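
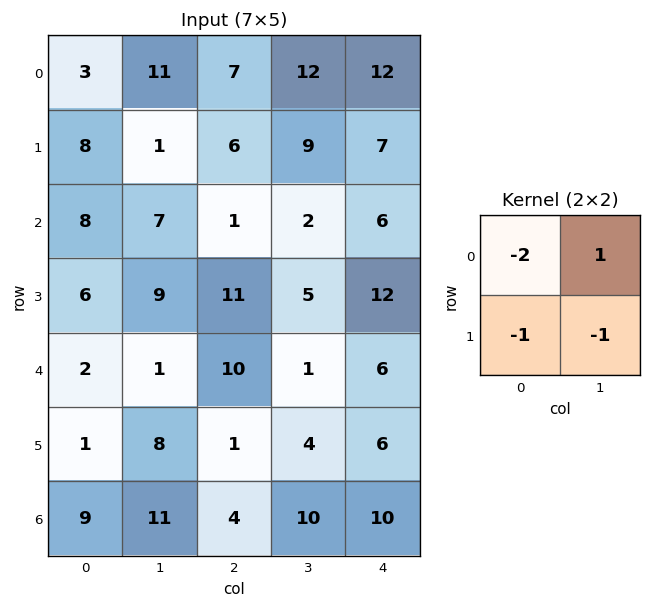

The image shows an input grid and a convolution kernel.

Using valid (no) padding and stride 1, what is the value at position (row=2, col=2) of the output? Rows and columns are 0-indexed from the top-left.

-16

The receptive field on the input at this output position is [1 2 / 11 5]. Elementwise product with the kernel and sum: 1·-2 + 2·1 + 11·-1 + 5·-1.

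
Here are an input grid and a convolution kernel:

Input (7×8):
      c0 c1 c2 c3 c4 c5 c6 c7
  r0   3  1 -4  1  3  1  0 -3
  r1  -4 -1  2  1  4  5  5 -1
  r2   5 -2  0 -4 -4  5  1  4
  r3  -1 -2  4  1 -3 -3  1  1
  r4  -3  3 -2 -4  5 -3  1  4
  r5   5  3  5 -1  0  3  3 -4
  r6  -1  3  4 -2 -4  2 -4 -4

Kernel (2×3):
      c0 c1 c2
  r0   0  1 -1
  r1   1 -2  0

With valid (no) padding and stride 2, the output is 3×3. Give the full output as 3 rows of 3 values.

Output[0,0]: The receptive field on the input at this output position is [3 1 -4 / -4 -1 2]. Elementwise product with the kernel and sum: 1·1 + -4·-1 + -4·1 + -1·-2.

3 -2 -5
1 2 7
4 -2 -10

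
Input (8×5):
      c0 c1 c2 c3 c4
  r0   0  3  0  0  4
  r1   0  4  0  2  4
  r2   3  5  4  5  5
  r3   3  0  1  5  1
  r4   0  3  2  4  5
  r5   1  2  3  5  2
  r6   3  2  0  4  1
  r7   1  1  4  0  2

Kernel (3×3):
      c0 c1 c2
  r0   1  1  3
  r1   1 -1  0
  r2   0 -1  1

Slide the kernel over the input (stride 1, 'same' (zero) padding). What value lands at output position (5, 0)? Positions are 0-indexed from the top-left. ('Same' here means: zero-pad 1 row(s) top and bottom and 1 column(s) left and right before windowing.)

7

The receptive field on the zero-padded input at this output position is [0 0 3 / 0 1 2 / 0 3 2]. Elementwise product with the kernel and sum: 0·1 + 0·1 + 3·3 + 0·1 + 1·-1 + 3·-1 + 2·1.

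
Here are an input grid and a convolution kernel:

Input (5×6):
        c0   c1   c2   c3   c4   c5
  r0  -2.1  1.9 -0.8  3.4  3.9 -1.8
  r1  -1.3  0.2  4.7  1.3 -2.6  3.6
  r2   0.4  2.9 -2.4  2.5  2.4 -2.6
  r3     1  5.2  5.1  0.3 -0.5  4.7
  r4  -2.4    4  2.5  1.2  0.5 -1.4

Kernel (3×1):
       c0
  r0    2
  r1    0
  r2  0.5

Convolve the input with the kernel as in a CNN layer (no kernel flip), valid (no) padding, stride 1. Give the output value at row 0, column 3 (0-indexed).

8.05

The receptive field on the input at this output position is [3.4 / 1.3 / 2.5]. Elementwise product with the kernel and sum: 3.4·2 + 2.5·0.5.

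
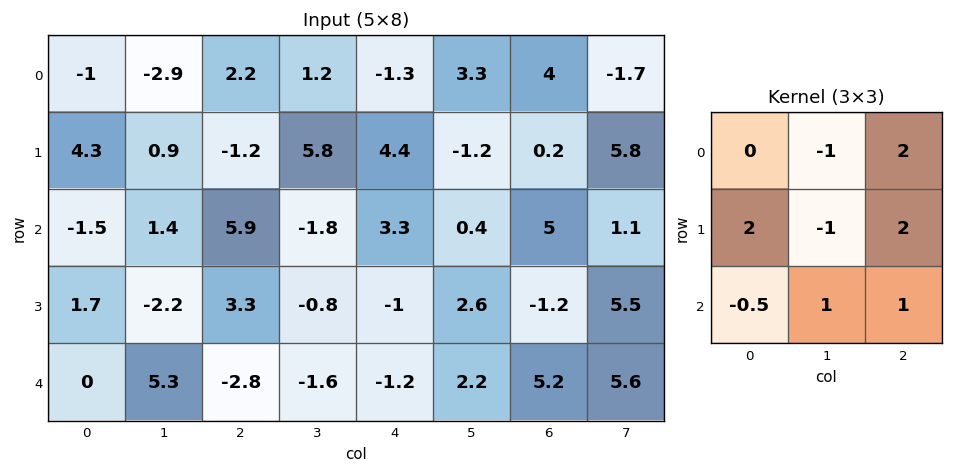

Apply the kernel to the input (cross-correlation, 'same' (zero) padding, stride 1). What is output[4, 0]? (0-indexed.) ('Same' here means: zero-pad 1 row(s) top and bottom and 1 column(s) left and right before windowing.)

The receptive field on the zero-padded input at this output position is [0 1.7 -2.2 / 0 0 5.3 / 0 0 0]. Elementwise product with the kernel and sum: 1.7·-1 + -2.2·2 + 0·2 + 0·-1 + 5.3·2 + 0·-0.5 + 0·1 + 0·1.

4.5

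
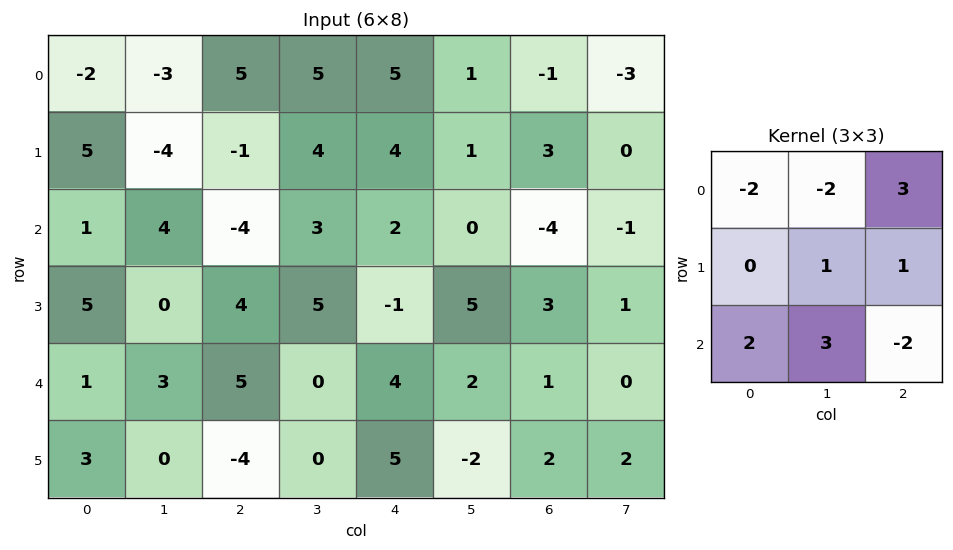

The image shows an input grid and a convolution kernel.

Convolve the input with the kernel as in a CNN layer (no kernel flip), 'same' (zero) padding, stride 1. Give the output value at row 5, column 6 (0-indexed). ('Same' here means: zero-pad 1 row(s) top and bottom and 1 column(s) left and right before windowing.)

-2

The receptive field on the zero-padded input at this output position is [2 1 0 / -2 2 2 / 0 0 0]. Elementwise product with the kernel and sum: 2·-2 + 1·-2 + 0·3 + 2·1 + 2·1 + 0·2 + 0·3 + 0·-2.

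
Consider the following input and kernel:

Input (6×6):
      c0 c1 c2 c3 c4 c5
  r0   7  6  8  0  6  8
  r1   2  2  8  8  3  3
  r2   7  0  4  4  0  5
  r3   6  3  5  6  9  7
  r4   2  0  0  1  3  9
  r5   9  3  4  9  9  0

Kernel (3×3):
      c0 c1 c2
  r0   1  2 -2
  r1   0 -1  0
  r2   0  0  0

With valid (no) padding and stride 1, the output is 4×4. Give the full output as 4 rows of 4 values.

1 14 -12 -7
-10 -2 14 8
-4 -5 6 -15
2 1 -2 7

Output[0,0]: The receptive field on the input at this output position is [7 6 8 / 2 2 8 / 7 0 4]. Elementwise product with the kernel and sum: 7·1 + 6·2 + 8·-2 + 2·-1.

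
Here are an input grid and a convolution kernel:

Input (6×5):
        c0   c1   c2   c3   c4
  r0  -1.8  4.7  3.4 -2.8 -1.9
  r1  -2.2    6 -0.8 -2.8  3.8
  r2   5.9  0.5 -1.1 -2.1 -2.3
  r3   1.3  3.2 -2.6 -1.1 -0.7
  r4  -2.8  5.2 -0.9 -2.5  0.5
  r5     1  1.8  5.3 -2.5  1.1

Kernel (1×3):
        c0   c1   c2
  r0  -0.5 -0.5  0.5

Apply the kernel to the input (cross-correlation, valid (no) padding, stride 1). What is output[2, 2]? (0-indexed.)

0.45

The receptive field on the input at this output position is [-1.1 -2.1 -2.3]. Elementwise product with the kernel and sum: -1.1·-0.5 + -2.1·-0.5 + -2.3·0.5.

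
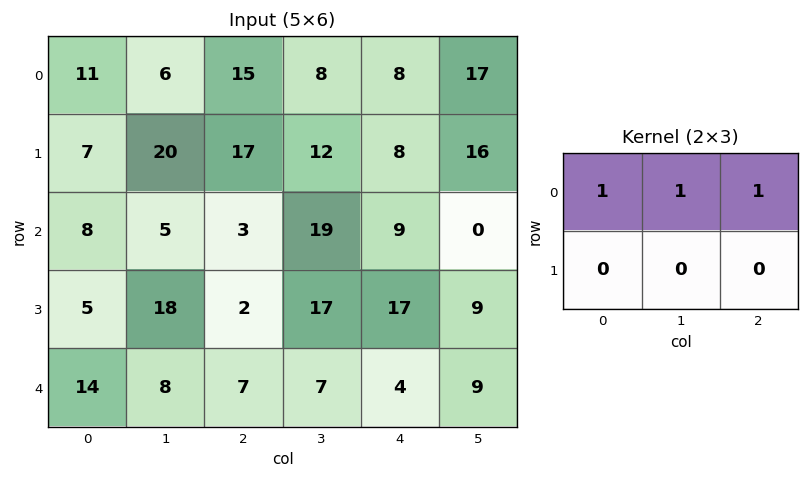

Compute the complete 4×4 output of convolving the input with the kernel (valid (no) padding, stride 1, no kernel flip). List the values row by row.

32 29 31 33
44 49 37 36
16 27 31 28
25 37 36 43

Output[0,0]: The receptive field on the input at this output position is [11 6 15 / 7 20 17]. Elementwise product with the kernel and sum: 11·1 + 6·1 + 15·1.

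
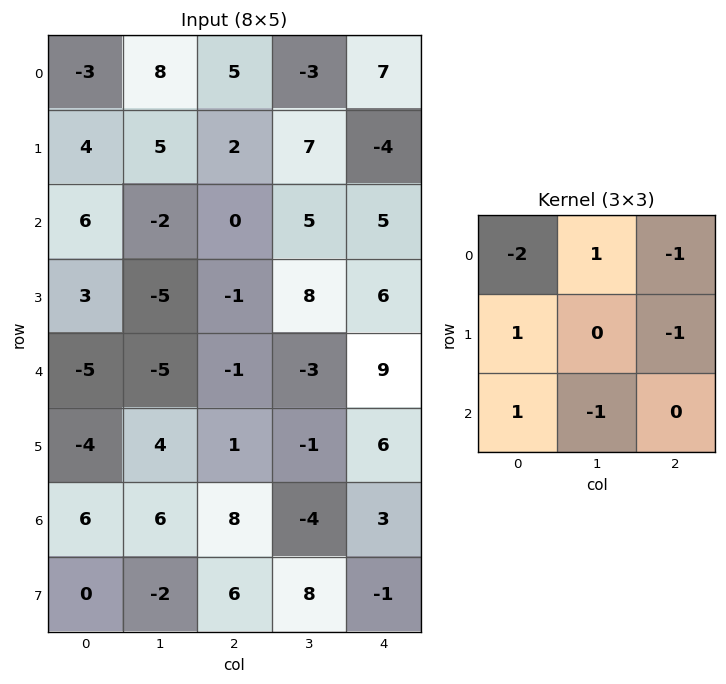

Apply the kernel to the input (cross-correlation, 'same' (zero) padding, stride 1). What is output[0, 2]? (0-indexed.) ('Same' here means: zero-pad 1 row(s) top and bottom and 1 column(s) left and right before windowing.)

The receptive field on the zero-padded input at this output position is [0 0 0 / 8 5 -3 / 5 2 7]. Elementwise product with the kernel and sum: 0·-2 + 0·1 + 0·-1 + 8·1 + -3·-1 + 5·1 + 2·-1.

14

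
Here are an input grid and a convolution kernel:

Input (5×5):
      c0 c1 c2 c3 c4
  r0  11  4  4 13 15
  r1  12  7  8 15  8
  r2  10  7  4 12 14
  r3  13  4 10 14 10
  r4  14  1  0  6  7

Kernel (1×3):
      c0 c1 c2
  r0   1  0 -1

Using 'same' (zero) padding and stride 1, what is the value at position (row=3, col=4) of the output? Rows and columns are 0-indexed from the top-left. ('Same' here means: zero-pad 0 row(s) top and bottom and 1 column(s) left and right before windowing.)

The receptive field on the zero-padded input at this output position is [14 10 0]. Elementwise product with the kernel and sum: 14·1 + 0·-1.

14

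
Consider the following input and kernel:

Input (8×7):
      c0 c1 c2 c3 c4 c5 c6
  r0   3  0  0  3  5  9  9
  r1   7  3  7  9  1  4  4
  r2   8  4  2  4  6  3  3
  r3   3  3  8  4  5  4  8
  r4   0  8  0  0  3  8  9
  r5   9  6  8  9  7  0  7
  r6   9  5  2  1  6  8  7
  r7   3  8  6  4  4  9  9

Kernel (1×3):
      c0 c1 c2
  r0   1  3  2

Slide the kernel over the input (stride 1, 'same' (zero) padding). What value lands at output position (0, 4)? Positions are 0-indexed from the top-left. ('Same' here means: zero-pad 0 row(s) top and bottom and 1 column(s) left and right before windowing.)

The receptive field on the zero-padded input at this output position is [3 5 9]. Elementwise product with the kernel and sum: 3·1 + 5·3 + 9·2.

36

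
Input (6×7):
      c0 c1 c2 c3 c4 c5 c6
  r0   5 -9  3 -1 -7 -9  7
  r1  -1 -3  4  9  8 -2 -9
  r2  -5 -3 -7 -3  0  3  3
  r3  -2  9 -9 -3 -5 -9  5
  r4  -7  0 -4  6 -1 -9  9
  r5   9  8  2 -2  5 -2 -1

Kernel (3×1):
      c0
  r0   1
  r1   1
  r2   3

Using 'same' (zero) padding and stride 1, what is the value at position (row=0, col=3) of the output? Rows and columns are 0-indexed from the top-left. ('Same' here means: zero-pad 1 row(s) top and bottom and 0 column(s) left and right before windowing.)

26

The receptive field on the zero-padded input at this output position is [0 / -1 / 9]. Elementwise product with the kernel and sum: 0·1 + -1·1 + 9·3.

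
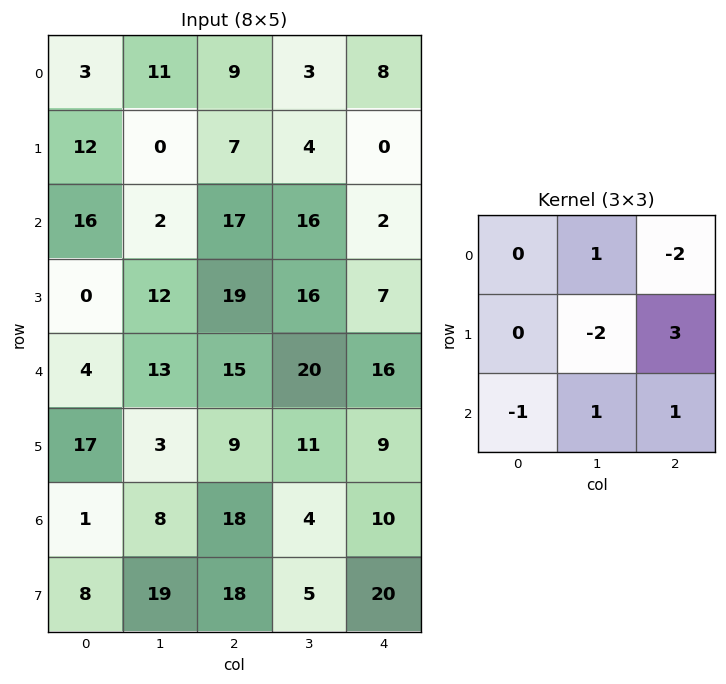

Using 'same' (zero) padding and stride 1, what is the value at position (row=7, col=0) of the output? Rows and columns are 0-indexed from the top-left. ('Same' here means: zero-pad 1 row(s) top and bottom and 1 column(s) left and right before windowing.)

The receptive field on the zero-padded input at this output position is [0 1 8 / 0 8 19 / 0 0 0]. Elementwise product with the kernel and sum: 1·1 + 8·-2 + 8·-2 + 19·3 + 0·-1 + 0·1 + 0·1.

26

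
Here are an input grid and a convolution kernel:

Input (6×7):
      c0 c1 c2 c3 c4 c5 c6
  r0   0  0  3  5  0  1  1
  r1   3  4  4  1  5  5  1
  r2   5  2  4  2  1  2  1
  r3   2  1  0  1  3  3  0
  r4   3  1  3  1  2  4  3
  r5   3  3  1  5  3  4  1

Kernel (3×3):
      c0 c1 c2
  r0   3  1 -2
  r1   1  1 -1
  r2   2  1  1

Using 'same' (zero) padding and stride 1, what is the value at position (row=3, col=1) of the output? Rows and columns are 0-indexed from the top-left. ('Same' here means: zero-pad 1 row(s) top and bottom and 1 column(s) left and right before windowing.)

The receptive field on the zero-padded input at this output position is [5 2 4 / 2 1 0 / 3 1 3]. Elementwise product with the kernel and sum: 5·3 + 2·1 + 4·-2 + 2·1 + 1·1 + 0·-1 + 3·2 + 1·1 + 3·1.

22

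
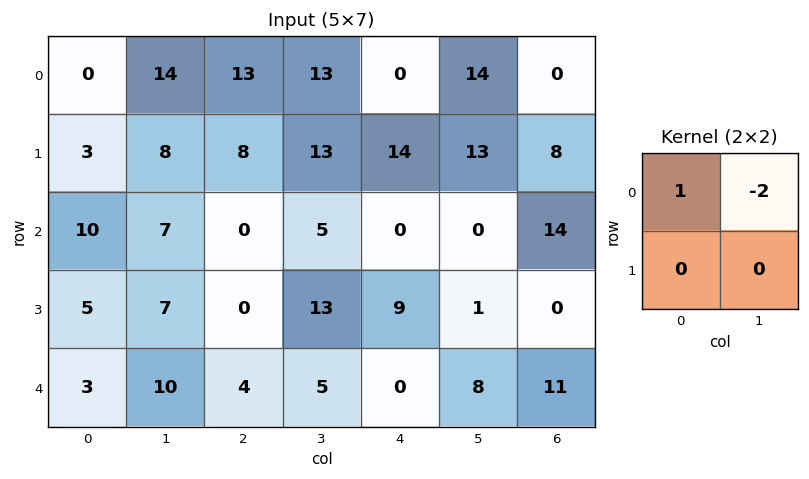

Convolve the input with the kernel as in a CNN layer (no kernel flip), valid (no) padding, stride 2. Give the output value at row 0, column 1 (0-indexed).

The receptive field on the input at this output position is [13 13 / 8 13]. Elementwise product with the kernel and sum: 13·1 + 13·-2.

-13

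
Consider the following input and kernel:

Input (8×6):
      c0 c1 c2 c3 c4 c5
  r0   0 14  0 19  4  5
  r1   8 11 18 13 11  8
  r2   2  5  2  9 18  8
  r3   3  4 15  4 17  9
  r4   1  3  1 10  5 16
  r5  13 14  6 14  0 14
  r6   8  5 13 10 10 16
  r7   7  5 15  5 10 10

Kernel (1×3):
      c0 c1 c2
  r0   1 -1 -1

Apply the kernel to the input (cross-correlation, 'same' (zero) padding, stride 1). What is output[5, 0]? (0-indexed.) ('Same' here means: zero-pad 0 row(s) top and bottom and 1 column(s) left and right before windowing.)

The receptive field on the zero-padded input at this output position is [0 13 14]. Elementwise product with the kernel and sum: 0·1 + 13·-1 + 14·-1.

-27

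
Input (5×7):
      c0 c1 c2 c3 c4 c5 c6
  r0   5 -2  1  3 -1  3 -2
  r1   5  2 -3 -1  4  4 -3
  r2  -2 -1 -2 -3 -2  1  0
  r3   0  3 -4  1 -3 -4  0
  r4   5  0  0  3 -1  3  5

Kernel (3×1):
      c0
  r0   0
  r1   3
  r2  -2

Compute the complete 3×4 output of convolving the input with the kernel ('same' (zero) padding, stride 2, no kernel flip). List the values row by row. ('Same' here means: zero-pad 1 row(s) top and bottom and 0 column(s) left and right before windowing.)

Output[0,0]: The receptive field on the zero-padded input at this output position is [0 / 5 / 5]. Elementwise product with the kernel and sum: 5·3 + 5·-2.

5 9 -11 0
-6 2 0 0
15 0 -3 15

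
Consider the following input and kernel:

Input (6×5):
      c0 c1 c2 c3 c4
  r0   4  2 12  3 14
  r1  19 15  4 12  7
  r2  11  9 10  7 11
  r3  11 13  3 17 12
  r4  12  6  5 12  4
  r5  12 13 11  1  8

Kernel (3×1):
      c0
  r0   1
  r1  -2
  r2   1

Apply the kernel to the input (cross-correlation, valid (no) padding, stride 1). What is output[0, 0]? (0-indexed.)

The receptive field on the input at this output position is [4 / 19 / 11]. Elementwise product with the kernel and sum: 4·1 + 19·-2 + 11·1.

-23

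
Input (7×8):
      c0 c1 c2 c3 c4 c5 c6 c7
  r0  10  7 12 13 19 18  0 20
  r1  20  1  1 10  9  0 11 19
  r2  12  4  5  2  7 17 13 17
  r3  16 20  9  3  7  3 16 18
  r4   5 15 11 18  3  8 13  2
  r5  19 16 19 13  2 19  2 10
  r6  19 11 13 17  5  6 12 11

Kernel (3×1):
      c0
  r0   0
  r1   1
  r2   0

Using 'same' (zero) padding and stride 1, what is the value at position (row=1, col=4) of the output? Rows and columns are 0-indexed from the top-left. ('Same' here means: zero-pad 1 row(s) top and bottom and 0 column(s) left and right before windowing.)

The receptive field on the zero-padded input at this output position is [19 / 9 / 7]. Elementwise product with the kernel and sum: 9·1.

9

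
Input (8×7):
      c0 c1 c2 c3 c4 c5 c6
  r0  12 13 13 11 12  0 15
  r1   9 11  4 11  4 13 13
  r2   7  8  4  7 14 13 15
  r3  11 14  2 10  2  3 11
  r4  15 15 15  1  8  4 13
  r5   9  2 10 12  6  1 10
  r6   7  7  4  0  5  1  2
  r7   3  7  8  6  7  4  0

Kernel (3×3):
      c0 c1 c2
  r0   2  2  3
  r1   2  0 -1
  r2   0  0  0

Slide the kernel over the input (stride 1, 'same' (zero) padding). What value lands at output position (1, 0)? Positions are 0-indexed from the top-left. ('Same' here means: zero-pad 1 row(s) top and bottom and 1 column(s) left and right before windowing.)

The receptive field on the zero-padded input at this output position is [0 12 13 / 0 9 11 / 0 7 8]. Elementwise product with the kernel and sum: 0·2 + 12·2 + 13·3 + 0·2 + 11·-1.

52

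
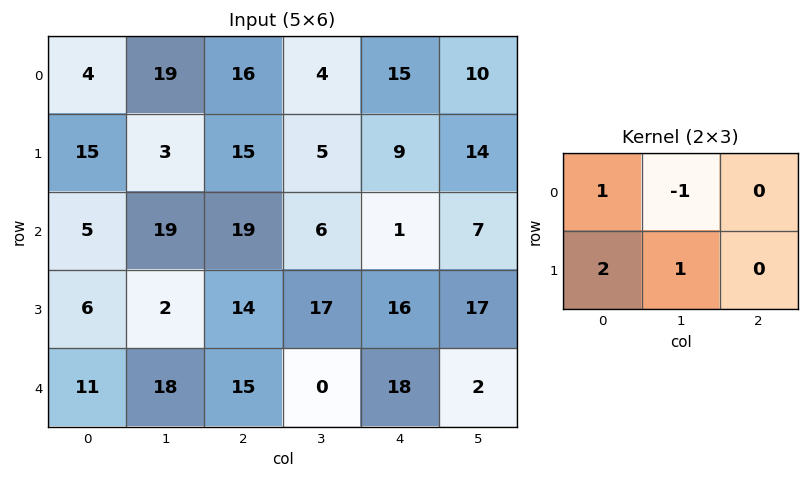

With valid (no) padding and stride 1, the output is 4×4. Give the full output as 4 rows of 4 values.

Output[0,0]: The receptive field on the input at this output position is [4 19 16 / 15 3 15]. Elementwise product with the kernel and sum: 4·1 + 19·-1 + 15·2 + 3·1.
Output[0,1]: The receptive field on the input at this output position is [19 16 4 / 3 15 5]. Elementwise product with the kernel and sum: 19·1 + 16·-1 + 3·2 + 15·1.

18 24 47 8
41 45 54 9
0 18 58 55
44 39 27 19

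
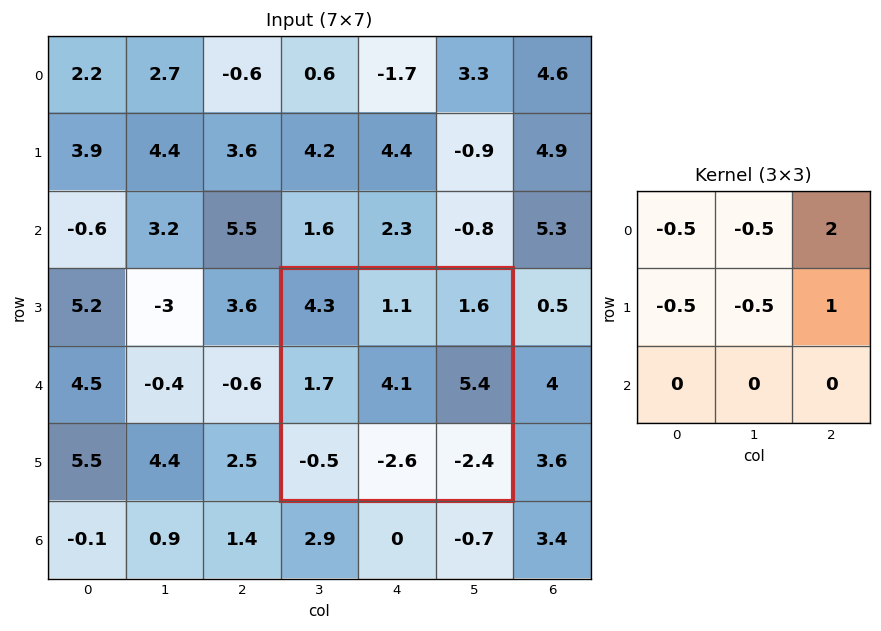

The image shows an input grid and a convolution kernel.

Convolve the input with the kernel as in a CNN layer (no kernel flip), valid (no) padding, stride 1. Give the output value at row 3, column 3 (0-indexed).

3

The receptive field on the input at this output position is [4.3 1.1 1.6 / 1.7 4.1 5.4 / -0.5 -2.6 -2.4]. Elementwise product with the kernel and sum: 4.3·-0.5 + 1.1·-0.5 + 1.6·2 + 1.7·-0.5 + 4.1·-0.5 + 5.4·1.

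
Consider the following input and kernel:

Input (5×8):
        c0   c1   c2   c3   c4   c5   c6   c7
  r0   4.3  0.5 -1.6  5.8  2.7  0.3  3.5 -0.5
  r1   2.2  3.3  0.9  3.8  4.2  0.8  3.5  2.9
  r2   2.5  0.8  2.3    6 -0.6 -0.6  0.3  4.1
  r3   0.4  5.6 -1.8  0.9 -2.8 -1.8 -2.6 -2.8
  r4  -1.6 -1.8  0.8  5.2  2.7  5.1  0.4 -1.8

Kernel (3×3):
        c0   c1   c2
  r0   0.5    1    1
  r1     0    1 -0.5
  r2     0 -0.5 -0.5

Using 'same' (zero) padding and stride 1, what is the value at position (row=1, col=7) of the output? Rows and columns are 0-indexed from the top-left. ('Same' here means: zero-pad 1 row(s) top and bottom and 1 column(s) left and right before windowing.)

The receptive field on the zero-padded input at this output position is [3.5 -0.5 0 / 3.5 2.9 0 / 0.3 4.1 0]. Elementwise product with the kernel and sum: 3.5·0.5 + -0.5·1 + 0·1 + 2.9·1 + 0·-0.5 + 4.1·-0.5 + 0·-0.5.

2.1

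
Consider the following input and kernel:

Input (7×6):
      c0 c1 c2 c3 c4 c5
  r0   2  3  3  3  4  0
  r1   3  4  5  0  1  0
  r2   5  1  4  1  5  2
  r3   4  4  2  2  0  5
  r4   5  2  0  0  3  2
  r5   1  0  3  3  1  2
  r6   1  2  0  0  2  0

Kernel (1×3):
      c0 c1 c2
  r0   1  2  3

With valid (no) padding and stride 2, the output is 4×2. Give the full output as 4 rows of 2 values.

17 21
19 21
9 9
5 6

Output[0,0]: The receptive field on the input at this output position is [2 3 3]. Elementwise product with the kernel and sum: 2·1 + 3·2 + 3·3.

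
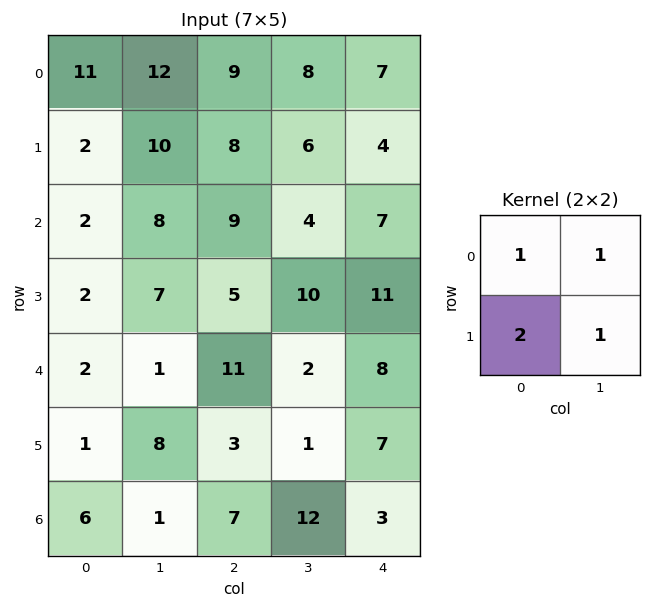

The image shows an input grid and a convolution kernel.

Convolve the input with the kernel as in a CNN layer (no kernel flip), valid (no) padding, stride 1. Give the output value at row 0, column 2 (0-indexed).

39

The receptive field on the input at this output position is [9 8 / 8 6]. Elementwise product with the kernel and sum: 9·1 + 8·1 + 8·2 + 6·1.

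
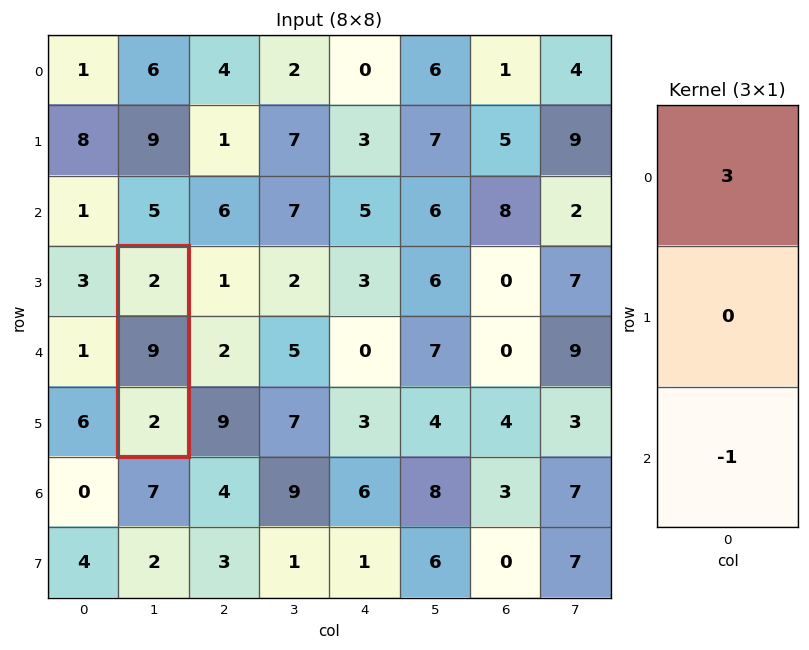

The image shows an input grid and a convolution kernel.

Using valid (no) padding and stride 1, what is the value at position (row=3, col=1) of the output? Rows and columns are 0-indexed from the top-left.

4

The receptive field on the input at this output position is [2 / 9 / 2]. Elementwise product with the kernel and sum: 2·3 + 2·-1.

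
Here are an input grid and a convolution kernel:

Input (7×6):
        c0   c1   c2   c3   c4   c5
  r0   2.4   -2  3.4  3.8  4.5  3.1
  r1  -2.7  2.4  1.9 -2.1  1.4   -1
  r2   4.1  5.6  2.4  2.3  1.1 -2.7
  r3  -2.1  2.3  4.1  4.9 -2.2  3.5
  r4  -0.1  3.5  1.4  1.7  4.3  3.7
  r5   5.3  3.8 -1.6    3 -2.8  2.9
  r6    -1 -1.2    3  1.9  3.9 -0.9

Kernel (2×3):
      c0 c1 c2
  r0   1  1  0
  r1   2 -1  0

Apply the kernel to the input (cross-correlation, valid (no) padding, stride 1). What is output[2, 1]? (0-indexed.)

The receptive field on the input at this output position is [5.6 2.4 2.3 / 2.3 4.1 4.9]. Elementwise product with the kernel and sum: 5.6·1 + 2.4·1 + 2.3·2 + 4.1·-1.

8.5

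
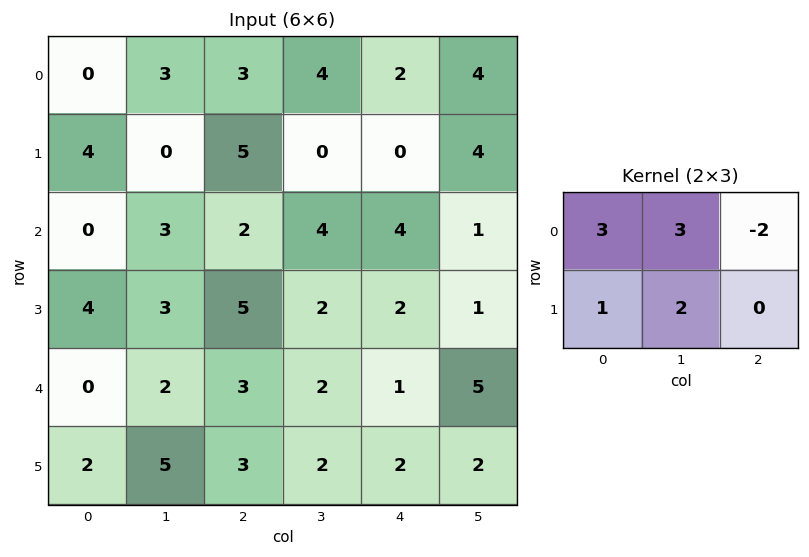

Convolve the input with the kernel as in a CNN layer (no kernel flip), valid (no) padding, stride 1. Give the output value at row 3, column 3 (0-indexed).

The receptive field on the input at this output position is [2 2 1 / 2 1 5]. Elementwise product with the kernel and sum: 2·3 + 2·3 + 1·-2 + 2·1 + 1·2.

14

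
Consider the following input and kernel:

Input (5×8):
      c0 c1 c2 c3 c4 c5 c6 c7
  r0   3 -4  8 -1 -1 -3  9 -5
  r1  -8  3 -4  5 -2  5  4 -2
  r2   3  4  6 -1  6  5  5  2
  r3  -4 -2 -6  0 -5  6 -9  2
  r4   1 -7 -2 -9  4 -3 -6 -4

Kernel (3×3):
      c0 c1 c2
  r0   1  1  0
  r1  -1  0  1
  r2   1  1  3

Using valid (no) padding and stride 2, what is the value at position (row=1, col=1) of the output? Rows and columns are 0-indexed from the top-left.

7

The receptive field on the input at this output position is [6 -1 6 / -6 0 -5 / -2 -9 4]. Elementwise product with the kernel and sum: 6·1 + -1·1 + -6·-1 + -5·1 + -2·1 + -9·1 + 4·3.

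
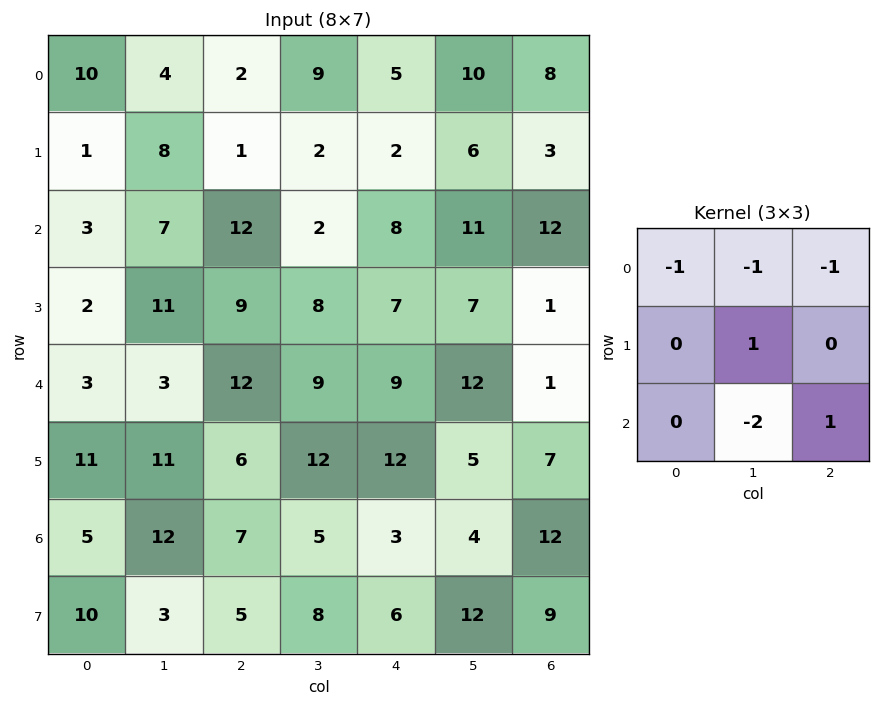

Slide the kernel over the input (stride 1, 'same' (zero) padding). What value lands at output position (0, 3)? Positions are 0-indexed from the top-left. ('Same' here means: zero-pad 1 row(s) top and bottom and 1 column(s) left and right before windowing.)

7

The receptive field on the zero-padded input at this output position is [0 0 0 / 2 9 5 / 1 2 2]. Elementwise product with the kernel and sum: 0·-1 + 0·-1 + 0·-1 + 9·1 + 2·-2 + 2·1.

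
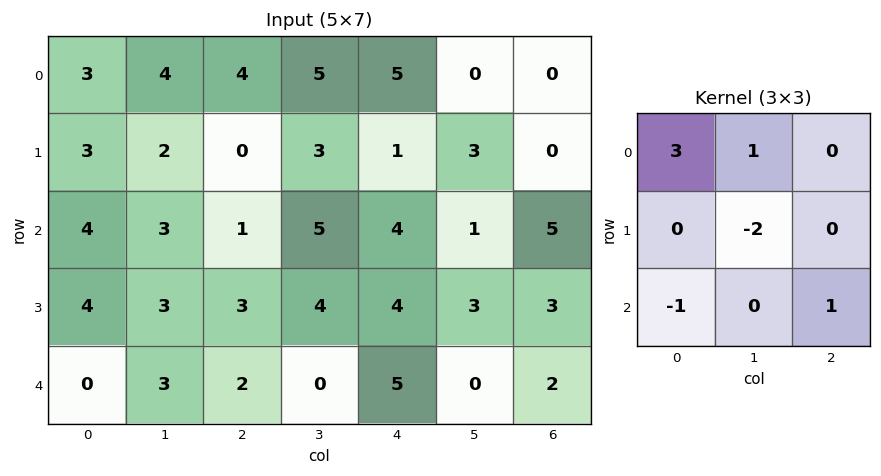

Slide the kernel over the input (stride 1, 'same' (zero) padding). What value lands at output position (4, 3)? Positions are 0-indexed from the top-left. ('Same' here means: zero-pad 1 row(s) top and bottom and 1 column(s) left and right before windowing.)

13

The receptive field on the zero-padded input at this output position is [3 4 4 / 2 0 5 / 0 0 0]. Elementwise product with the kernel and sum: 3·3 + 4·1 + 0·-2 + 0·-1 + 0·1.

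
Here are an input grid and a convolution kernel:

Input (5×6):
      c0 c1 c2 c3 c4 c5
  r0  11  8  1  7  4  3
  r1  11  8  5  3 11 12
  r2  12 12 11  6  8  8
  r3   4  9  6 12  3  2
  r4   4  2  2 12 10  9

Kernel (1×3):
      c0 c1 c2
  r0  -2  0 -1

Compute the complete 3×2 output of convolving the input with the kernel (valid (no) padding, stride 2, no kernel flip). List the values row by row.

-23 -6
-35 -30
-10 -14

Output[0,0]: The receptive field on the input at this output position is [11 8 1]. Elementwise product with the kernel and sum: 11·-2 + 1·-1.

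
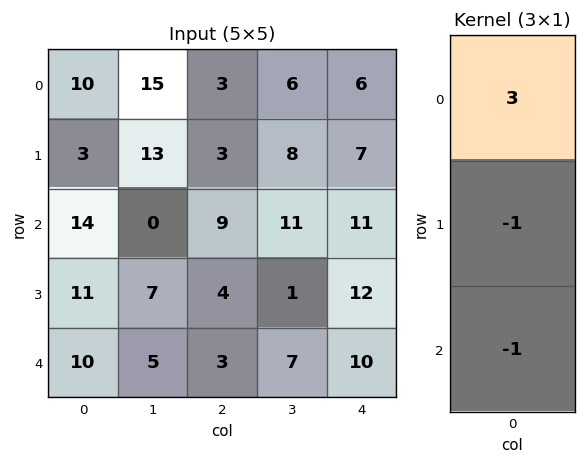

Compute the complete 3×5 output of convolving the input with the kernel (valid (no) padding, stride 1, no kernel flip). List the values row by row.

Output[0,0]: The receptive field on the input at this output position is [10 / 3 / 14]. Elementwise product with the kernel and sum: 10·3 + 3·-1 + 14·-1.

13 32 -3 -1 0
-16 32 -4 12 -2
21 -12 20 25 11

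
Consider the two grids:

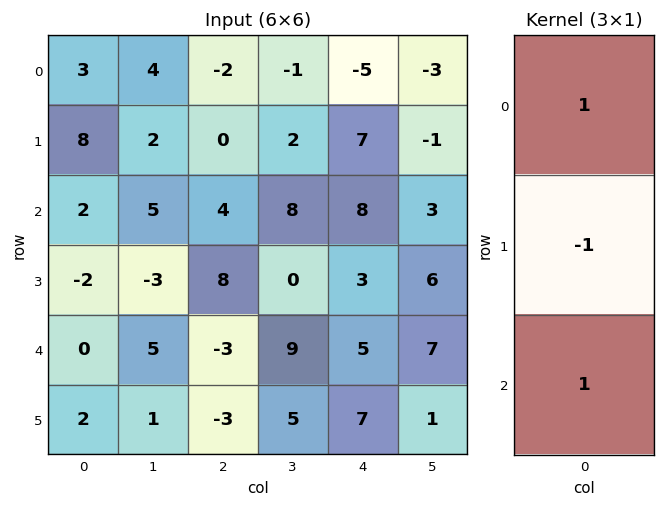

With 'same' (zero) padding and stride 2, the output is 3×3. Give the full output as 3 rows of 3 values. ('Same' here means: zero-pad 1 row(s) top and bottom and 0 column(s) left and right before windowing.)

5 2 12
4 4 2
0 8 5

Output[0,0]: The receptive field on the zero-padded input at this output position is [0 / 3 / 8]. Elementwise product with the kernel and sum: 0·1 + 3·-1 + 8·1.
Output[0,1]: The receptive field on the zero-padded input at this output position is [0 / -2 / 0]. Elementwise product with the kernel and sum: 0·1 + -2·-1 + 0·1.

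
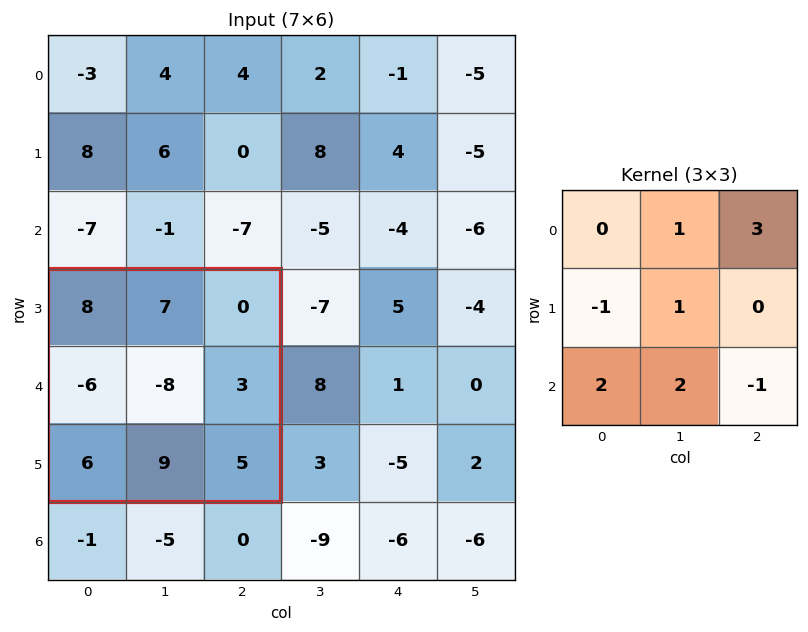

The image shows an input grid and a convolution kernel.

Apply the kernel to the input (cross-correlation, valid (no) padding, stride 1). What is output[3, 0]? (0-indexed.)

The receptive field on the input at this output position is [8 7 0 / -6 -8 3 / 6 9 5]. Elementwise product with the kernel and sum: 7·1 + 0·3 + -6·-1 + -8·1 + 6·2 + 9·2 + 5·-1.

30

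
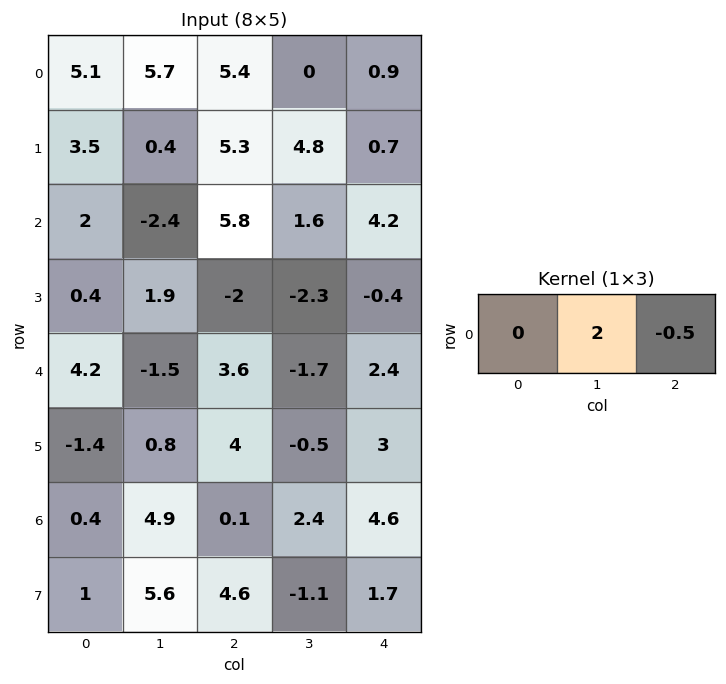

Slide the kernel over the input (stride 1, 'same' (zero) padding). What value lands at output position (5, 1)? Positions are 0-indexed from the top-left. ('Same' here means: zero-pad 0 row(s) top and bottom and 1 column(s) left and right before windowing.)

The receptive field on the zero-padded input at this output position is [-1.4 0.8 4]. Elementwise product with the kernel and sum: 0.8·2 + 4·-0.5.

-0.4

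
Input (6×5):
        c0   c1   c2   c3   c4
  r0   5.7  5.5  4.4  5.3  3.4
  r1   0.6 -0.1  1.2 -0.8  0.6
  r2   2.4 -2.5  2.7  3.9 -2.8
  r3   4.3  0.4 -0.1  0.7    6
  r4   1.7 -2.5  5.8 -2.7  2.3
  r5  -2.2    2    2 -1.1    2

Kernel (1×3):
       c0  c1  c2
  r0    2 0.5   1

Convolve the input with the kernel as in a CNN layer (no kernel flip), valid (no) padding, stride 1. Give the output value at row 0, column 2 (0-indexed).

The receptive field on the input at this output position is [4.4 5.3 3.4]. Elementwise product with the kernel and sum: 4.4·2 + 5.3·0.5 + 3.4·1.

14.85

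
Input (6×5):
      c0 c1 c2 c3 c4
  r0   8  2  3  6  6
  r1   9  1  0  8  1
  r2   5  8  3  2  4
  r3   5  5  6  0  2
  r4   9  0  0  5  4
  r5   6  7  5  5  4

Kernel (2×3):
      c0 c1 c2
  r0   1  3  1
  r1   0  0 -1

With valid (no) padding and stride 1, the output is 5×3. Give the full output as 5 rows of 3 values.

17 9 26
9 7 21
26 19 11
26 18 4
4 0 15

Output[0,0]: The receptive field on the input at this output position is [8 2 3 / 9 1 0]. Elementwise product with the kernel and sum: 8·1 + 2·3 + 3·1 + 0·-1.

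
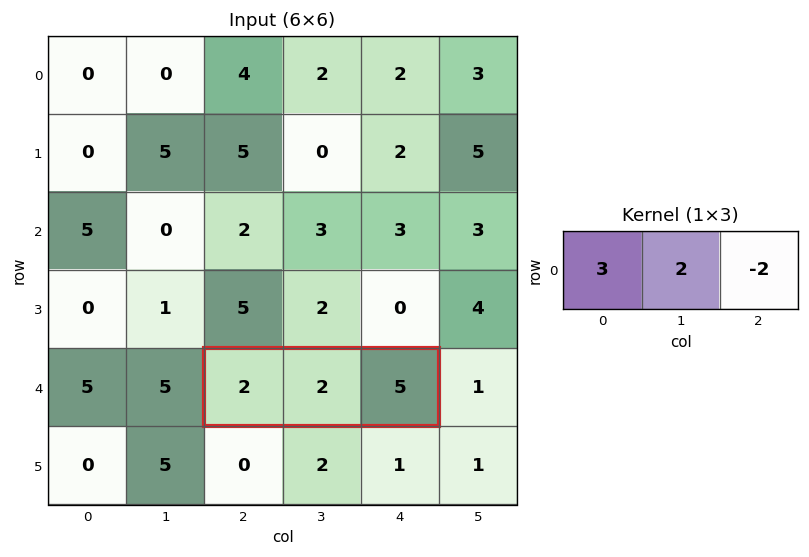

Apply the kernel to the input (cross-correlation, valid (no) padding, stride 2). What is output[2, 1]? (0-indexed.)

The receptive field on the input at this output position is [2 2 5]. Elementwise product with the kernel and sum: 2·3 + 2·2 + 5·-2.

0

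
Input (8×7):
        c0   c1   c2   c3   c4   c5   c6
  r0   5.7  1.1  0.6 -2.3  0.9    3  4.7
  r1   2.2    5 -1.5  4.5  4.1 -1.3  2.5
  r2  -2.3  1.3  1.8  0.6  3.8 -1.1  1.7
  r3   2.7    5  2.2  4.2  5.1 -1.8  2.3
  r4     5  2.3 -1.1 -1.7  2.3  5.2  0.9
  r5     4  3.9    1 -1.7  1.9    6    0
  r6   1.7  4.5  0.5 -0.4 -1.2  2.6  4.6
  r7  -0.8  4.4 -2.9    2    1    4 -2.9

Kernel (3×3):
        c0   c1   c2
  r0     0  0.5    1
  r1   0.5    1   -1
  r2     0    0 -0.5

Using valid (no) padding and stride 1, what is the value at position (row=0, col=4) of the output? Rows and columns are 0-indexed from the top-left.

3.6

The receptive field on the input at this output position is [0.9 3 4.7 / 4.1 -1.3 2.5 / 3.8 -1.1 1.7]. Elementwise product with the kernel and sum: 3·0.5 + 4.7·1 + 4.1·0.5 + -1.3·1 + 2.5·-1 + 1.7·-0.5.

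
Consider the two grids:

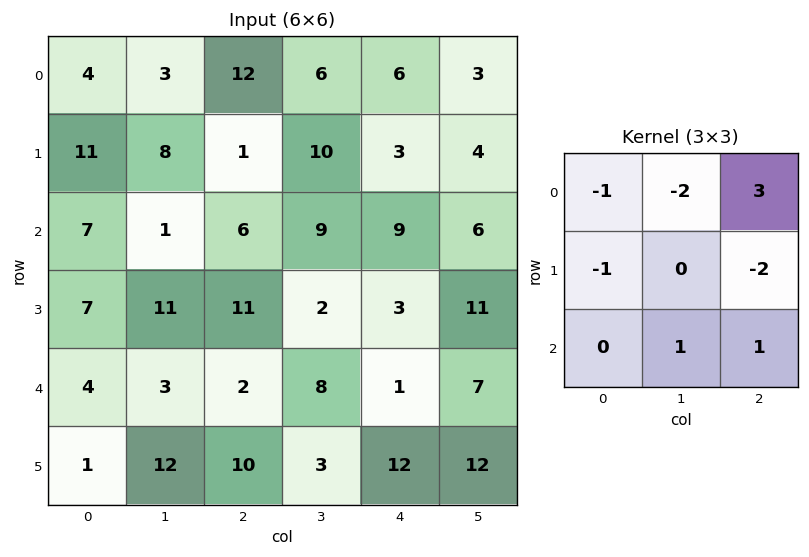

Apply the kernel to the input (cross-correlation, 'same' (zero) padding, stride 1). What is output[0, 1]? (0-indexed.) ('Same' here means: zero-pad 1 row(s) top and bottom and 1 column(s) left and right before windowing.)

-19

The receptive field on the zero-padded input at this output position is [0 0 0 / 4 3 12 / 11 8 1]. Elementwise product with the kernel and sum: 0·-1 + 0·-2 + 0·3 + 4·-1 + 12·-2 + 8·1 + 1·1.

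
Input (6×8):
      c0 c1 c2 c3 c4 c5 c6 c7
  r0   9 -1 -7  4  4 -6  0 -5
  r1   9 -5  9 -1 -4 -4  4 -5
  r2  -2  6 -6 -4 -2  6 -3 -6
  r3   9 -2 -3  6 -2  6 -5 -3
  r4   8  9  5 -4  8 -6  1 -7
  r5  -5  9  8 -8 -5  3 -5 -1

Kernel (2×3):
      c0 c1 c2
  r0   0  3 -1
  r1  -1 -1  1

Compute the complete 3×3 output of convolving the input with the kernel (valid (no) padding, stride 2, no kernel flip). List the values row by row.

Output[0,0]: The receptive field on the input at this output position is [9 -1 -7 / 9 -5 9]. Elementwise product with the kernel and sum: -1·3 + -7·-1 + 9·-1 + -5·-1 + 9·1.
Output[0,1]: The receptive field on the input at this output position is [-7 4 4 / 9 -1 -4]. Elementwise product with the kernel and sum: 4·3 + 4·-1 + 9·-1 + -1·-1 + -4·1.

9 -4 -6
14 -15 12
26 -25 -22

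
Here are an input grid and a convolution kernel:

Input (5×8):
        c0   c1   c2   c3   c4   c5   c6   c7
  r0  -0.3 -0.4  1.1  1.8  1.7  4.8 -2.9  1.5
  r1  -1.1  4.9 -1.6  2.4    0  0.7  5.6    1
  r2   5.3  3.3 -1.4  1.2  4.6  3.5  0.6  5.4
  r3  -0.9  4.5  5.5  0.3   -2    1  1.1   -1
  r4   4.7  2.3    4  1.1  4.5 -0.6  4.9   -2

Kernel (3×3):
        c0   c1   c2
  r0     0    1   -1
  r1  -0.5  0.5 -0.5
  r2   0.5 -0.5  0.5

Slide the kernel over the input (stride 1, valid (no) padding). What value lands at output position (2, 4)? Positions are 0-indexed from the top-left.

The receptive field on the input at this output position is [4.6 3.5 0.6 / -2 1 1.1 / 4.5 -0.6 4.9]. Elementwise product with the kernel and sum: 3.5·1 + 0.6·-1 + -2·-0.5 + 1·0.5 + 1.1·-0.5 + 4.5·0.5 + -0.6·-0.5 + 4.9·0.5.

8.85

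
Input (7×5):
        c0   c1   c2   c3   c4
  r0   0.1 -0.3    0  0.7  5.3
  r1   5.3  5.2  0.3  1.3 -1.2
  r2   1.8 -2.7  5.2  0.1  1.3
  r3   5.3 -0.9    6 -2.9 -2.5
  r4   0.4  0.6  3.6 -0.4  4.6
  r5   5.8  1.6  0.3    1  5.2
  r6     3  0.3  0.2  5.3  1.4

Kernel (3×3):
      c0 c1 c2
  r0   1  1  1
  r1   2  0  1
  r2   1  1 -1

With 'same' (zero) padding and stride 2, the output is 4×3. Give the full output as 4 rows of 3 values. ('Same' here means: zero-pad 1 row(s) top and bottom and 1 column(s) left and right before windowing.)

-0.2 4.3 1.5
14 9.5 -5.1
9.2 3.9 0
7.7 8.8 16.8

Output[0,0]: The receptive field on the zero-padded input at this output position is [0 0 0 / 0 0.1 -0.3 / 0 5.3 5.2]. Elementwise product with the kernel and sum: 0·1 + 0·1 + 0·1 + 0·2 + -0.3·1 + 0·1 + 5.3·1 + 5.2·-1.
Output[0,1]: The receptive field on the zero-padded input at this output position is [0 0 0 / -0.3 0 0.7 / 5.2 0.3 1.3]. Elementwise product with the kernel and sum: 0·1 + 0·1 + 0·1 + -0.3·2 + 0.7·1 + 5.2·1 + 0.3·1 + 1.3·-1.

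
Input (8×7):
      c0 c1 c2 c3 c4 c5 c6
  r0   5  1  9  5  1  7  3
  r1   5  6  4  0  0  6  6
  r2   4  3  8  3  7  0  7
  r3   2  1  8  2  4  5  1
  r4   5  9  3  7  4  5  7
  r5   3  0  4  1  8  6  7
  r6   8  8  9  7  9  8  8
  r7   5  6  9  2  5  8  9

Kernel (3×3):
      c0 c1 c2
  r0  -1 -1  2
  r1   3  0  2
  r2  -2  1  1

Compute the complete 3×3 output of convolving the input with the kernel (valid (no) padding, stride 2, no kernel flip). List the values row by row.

Output[0,0]: The receptive field on the input at this output position is [5 1 9 / 5 6 4 / 4 3 8]. Elementwise product with the kernel and sum: 5·-1 + 1·-1 + 9·2 + 5·3 + 4·2 + 4·-2 + 3·1 + 8·1.
Output[0,1]: The receptive field on the input at this output position is [9 5 1 / 4 0 0 / 8 3 7]. Elementwise product with the kernel and sum: 9·-1 + 5·-1 + 1·2 + 4·3 + 0·2 + 8·-2 + 3·1 + 7·1.

38 -6 3
33 40 25
10 24 41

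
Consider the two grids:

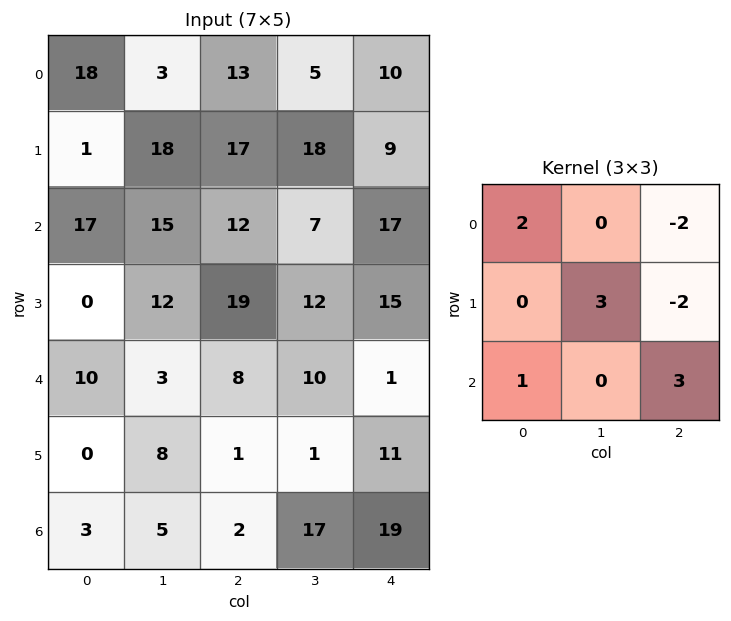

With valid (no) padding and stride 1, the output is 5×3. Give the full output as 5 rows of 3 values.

Output[0,0]: The receptive field on the input at this output position is [18 3 13 / 1 18 17 / 17 15 12]. Elementwise product with the kernel and sum: 18·2 + 13·-2 + 18·3 + 17·-2 + 17·1 + 12·3.
Output[0,1]: The receptive field on the input at this output position is [3 13 5 / 18 17 18 / 15 12 7]. Elementwise product with the kernel and sum: 3·2 + 5·-2 + 17·3 + 18·-2 + 15·1 + 7·3.

83 47 105
46 70 67
42 82 7
-42 15 70
35 43 54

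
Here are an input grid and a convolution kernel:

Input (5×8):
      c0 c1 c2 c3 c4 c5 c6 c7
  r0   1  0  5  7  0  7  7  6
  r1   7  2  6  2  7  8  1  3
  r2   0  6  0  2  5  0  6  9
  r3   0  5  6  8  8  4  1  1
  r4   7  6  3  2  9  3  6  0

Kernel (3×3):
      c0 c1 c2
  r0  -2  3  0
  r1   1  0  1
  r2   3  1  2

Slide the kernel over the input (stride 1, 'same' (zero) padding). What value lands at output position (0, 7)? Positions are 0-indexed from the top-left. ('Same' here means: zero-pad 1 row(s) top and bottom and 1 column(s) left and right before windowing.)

The receptive field on the zero-padded input at this output position is [0 0 0 / 7 6 0 / 1 3 0]. Elementwise product with the kernel and sum: 0·-2 + 0·3 + 7·1 + 0·1 + 1·3 + 3·1 + 0·2.

13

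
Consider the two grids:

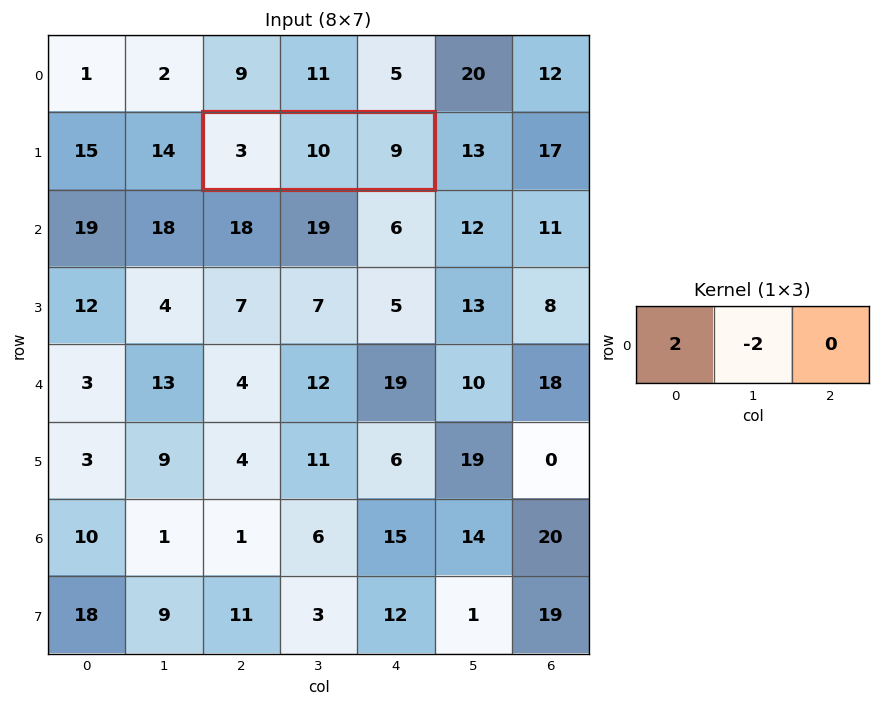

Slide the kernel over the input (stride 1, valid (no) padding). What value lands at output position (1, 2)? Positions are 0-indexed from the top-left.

-14

The receptive field on the input at this output position is [3 10 9]. Elementwise product with the kernel and sum: 3·2 + 10·-2.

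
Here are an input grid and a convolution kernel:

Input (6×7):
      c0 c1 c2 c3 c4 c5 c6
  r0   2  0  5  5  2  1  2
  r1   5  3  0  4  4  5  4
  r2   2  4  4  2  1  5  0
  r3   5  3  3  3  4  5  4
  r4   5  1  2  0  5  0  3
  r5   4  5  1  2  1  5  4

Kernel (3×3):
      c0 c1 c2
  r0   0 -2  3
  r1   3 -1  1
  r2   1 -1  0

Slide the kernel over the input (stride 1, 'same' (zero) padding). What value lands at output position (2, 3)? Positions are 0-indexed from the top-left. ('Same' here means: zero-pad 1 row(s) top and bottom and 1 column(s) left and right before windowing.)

15

The receptive field on the zero-padded input at this output position is [0 4 4 / 4 2 1 / 3 3 4]. Elementwise product with the kernel and sum: 4·-2 + 4·3 + 4·3 + 2·-1 + 1·1 + 3·1 + 3·-1.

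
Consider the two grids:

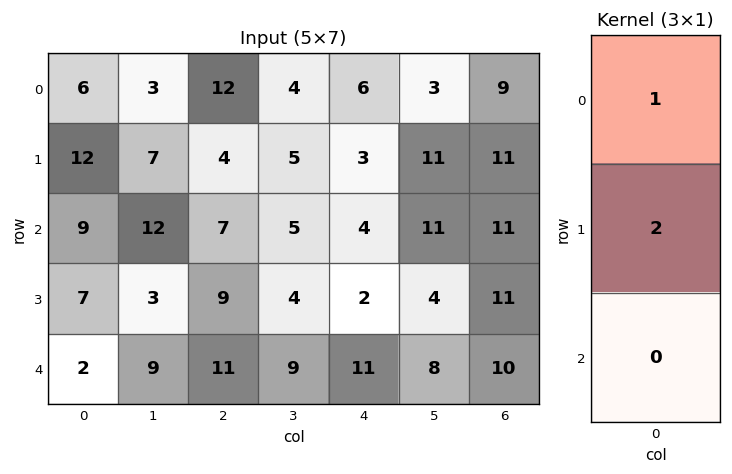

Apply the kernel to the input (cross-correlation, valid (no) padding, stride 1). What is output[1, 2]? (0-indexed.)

18

The receptive field on the input at this output position is [4 / 7 / 9]. Elementwise product with the kernel and sum: 4·1 + 7·2.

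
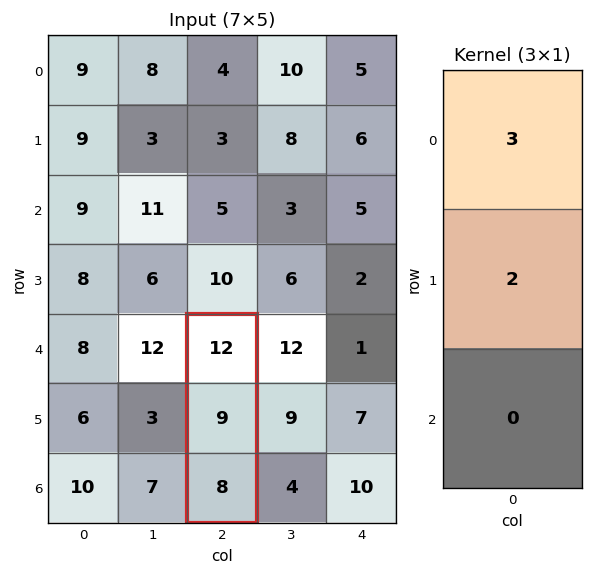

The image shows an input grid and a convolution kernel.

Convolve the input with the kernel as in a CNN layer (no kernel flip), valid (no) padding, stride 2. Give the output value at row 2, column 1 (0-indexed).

The receptive field on the input at this output position is [12 / 9 / 8]. Elementwise product with the kernel and sum: 12·3 + 9·2.

54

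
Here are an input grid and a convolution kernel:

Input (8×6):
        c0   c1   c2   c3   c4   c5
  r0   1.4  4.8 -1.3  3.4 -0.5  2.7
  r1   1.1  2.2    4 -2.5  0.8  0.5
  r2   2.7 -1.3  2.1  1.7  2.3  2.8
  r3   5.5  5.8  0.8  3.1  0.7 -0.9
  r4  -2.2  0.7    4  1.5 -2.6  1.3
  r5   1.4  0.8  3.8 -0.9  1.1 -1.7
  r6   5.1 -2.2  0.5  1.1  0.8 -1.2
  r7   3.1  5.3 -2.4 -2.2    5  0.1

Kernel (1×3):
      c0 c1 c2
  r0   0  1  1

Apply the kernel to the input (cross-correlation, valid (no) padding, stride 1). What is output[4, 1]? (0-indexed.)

The receptive field on the input at this output position is [0.7 4 1.5]. Elementwise product with the kernel and sum: 4·1 + 1.5·1.

5.5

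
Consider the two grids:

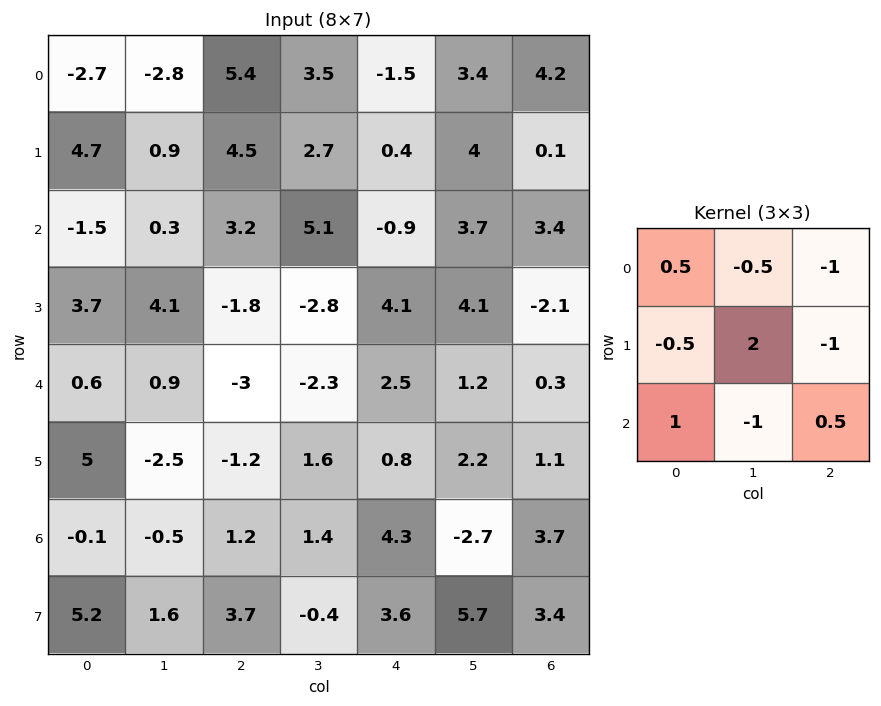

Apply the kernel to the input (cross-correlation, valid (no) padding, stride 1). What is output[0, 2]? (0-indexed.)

2.85

The receptive field on the input at this output position is [5.4 3.5 -1.5 / 4.5 2.7 0.4 / 3.2 5.1 -0.9]. Elementwise product with the kernel and sum: 5.4·0.5 + 3.5·-0.5 + -1.5·-1 + 4.5·-0.5 + 2.7·2 + 0.4·-1 + 3.2·1 + 5.1·-1 + -0.9·0.5.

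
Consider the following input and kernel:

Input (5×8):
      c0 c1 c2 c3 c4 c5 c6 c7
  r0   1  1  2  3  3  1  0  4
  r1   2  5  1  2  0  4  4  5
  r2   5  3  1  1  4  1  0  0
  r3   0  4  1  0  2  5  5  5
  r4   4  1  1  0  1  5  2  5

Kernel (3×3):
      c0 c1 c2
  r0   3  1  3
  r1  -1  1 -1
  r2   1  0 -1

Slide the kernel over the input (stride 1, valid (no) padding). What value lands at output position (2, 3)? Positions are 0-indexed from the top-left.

The receptive field on the input at this output position is [1 4 1 / 0 2 5 / 0 1 5]. Elementwise product with the kernel and sum: 1·3 + 4·1 + 1·3 + 0·-1 + 2·1 + 5·-1 + 0·1 + 5·-1.

2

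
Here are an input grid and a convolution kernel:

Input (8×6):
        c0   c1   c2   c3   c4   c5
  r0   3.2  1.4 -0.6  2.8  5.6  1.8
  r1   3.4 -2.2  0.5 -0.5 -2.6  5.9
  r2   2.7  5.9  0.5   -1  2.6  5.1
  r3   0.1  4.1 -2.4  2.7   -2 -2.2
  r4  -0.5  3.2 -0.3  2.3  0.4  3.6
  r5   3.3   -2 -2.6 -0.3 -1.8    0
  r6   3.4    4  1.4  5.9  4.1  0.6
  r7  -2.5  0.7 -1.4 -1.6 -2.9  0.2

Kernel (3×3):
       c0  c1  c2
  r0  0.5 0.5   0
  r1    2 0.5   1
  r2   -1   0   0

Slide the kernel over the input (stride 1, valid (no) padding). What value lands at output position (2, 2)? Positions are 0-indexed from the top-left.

-5.4

The receptive field on the input at this output position is [0.5 -1 2.6 / -2.4 2.7 -2 / -0.3 2.3 0.4]. Elementwise product with the kernel and sum: 0.5·0.5 + -1·0.5 + -2.4·2 + 2.7·0.5 + -2·1 + -0.3·-1.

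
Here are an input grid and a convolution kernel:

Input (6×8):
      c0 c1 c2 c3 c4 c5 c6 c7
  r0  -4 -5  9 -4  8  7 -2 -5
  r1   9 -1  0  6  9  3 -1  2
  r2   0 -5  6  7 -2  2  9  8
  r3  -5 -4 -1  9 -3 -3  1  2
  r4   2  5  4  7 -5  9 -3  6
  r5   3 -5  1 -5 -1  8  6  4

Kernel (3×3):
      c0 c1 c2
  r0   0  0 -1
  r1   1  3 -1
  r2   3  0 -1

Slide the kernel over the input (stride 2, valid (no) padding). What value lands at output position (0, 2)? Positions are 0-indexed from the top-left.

The receptive field on the input at this output position is [8 7 -2 / 9 3 -1 / -2 2 9]. Elementwise product with the kernel and sum: -2·-1 + 9·1 + 3·3 + -1·-1 + -2·3 + 9·-1.

6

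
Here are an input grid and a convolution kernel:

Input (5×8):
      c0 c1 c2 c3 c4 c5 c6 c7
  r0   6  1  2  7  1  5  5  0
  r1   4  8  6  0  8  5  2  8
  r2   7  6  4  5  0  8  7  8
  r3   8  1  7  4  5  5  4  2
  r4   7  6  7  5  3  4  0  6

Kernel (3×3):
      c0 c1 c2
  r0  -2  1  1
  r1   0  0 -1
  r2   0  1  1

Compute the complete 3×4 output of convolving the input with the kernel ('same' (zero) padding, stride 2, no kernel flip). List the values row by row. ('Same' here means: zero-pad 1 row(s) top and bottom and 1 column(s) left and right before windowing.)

Output[0,0]: The receptive field on the zero-padded input at this output position is [0 0 0 / 0 6 1 / 0 4 8]. Elementwise product with the kernel and sum: 0·-2 + 0·1 + 0·1 + 1·-1 + 4·1 + 8·1.
Output[0,1]: The receptive field on the zero-padded input at this output position is [0 0 0 / 1 2 7 / 8 6 0]. Elementwise product with the kernel and sum: 0·-2 + 0·1 + 0·1 + 7·-1 + 6·1 + 0·1.

11 -1 8 10
15 -4 15 -2
3 4 -2 -10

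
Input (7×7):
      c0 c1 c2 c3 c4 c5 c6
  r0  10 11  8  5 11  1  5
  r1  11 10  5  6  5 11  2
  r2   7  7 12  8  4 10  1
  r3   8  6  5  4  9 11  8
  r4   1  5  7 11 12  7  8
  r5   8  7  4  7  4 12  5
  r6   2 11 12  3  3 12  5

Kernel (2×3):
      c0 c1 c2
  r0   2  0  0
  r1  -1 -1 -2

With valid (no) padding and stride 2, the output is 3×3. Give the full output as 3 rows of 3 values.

-11 -5 2
-10 -3 -28
-21 -5 -2

Output[0,0]: The receptive field on the input at this output position is [10 11 8 / 11 10 5]. Elementwise product with the kernel and sum: 10·2 + 11·-1 + 10·-1 + 5·-2.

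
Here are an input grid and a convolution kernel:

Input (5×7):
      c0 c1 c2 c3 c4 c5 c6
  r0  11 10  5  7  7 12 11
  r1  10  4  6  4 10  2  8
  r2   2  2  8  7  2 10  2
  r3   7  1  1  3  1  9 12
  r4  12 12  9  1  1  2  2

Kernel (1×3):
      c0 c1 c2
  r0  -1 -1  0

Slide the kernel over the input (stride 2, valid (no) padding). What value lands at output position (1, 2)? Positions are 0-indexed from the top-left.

-12

The receptive field on the input at this output position is [2 10 2]. Elementwise product with the kernel and sum: 2·-1 + 10·-1.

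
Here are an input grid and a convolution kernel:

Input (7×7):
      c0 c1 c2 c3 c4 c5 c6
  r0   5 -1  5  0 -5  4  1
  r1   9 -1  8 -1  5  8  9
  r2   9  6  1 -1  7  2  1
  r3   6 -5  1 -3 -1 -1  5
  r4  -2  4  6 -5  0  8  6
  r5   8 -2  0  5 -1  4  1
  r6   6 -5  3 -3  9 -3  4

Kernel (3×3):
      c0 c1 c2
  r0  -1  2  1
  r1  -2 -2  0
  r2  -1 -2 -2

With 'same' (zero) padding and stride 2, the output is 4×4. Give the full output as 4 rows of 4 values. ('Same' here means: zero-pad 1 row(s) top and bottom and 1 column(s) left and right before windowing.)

-26 -21 -15 -36
-3 11 14 -5
-1 -24 -1 -23
2 11 -15 -4

Output[0,0]: The receptive field on the zero-padded input at this output position is [0 0 0 / 0 5 -1 / 0 9 -1]. Elementwise product with the kernel and sum: 0·-1 + 0·2 + 0·1 + 0·-2 + 5·-2 + 0·-1 + 9·-2 + -1·-2.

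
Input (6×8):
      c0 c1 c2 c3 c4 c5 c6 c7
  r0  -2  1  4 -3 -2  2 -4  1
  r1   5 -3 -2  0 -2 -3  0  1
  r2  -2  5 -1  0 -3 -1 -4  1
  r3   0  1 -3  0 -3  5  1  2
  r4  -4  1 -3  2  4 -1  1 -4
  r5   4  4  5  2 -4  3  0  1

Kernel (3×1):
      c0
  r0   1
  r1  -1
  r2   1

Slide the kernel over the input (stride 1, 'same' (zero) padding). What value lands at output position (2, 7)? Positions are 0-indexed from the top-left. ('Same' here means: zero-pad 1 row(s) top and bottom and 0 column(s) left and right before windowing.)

2

The receptive field on the zero-padded input at this output position is [1 / 1 / 2]. Elementwise product with the kernel and sum: 1·1 + 1·-1 + 2·1.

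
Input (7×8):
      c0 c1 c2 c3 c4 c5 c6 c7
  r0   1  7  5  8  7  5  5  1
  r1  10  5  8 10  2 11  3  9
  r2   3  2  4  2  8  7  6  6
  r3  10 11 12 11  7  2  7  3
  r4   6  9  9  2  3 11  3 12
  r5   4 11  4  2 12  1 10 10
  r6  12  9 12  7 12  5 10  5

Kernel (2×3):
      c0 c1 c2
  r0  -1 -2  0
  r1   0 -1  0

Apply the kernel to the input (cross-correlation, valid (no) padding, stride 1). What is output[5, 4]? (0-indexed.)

-19

The receptive field on the input at this output position is [12 1 10 / 12 5 10]. Elementwise product with the kernel and sum: 12·-1 + 1·-2 + 5·-1.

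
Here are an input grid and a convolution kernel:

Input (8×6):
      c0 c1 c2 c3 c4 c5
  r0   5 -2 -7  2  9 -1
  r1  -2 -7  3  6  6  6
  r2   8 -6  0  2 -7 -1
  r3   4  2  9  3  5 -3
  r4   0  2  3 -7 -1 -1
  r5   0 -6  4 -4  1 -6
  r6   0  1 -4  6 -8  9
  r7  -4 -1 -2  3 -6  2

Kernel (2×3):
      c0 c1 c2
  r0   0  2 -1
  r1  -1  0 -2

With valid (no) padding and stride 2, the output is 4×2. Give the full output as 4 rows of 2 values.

-1 -20
-34 -8
-7 -19
14 34

Output[0,0]: The receptive field on the input at this output position is [5 -2 -7 / -2 -7 3]. Elementwise product with the kernel and sum: -2·2 + -7·-1 + -2·-1 + 3·-2.
Output[0,1]: The receptive field on the input at this output position is [-7 2 9 / 3 6 6]. Elementwise product with the kernel and sum: 2·2 + 9·-1 + 3·-1 + 6·-2.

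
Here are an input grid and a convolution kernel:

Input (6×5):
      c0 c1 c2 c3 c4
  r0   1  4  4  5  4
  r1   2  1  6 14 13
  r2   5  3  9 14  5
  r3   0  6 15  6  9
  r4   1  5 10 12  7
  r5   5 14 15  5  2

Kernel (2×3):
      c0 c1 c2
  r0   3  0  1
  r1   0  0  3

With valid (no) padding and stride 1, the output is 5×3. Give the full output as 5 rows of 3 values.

Output[0,0]: The receptive field on the input at this output position is [1 4 4 / 2 1 6]. Elementwise product with the kernel and sum: 1·3 + 4·1 + 6·3.
Output[0,1]: The receptive field on the input at this output position is [4 4 5 / 1 6 14]. Elementwise product with the kernel and sum: 4·3 + 5·1 + 14·3.

25 59 55
39 59 46
69 41 59
45 60 75
58 42 43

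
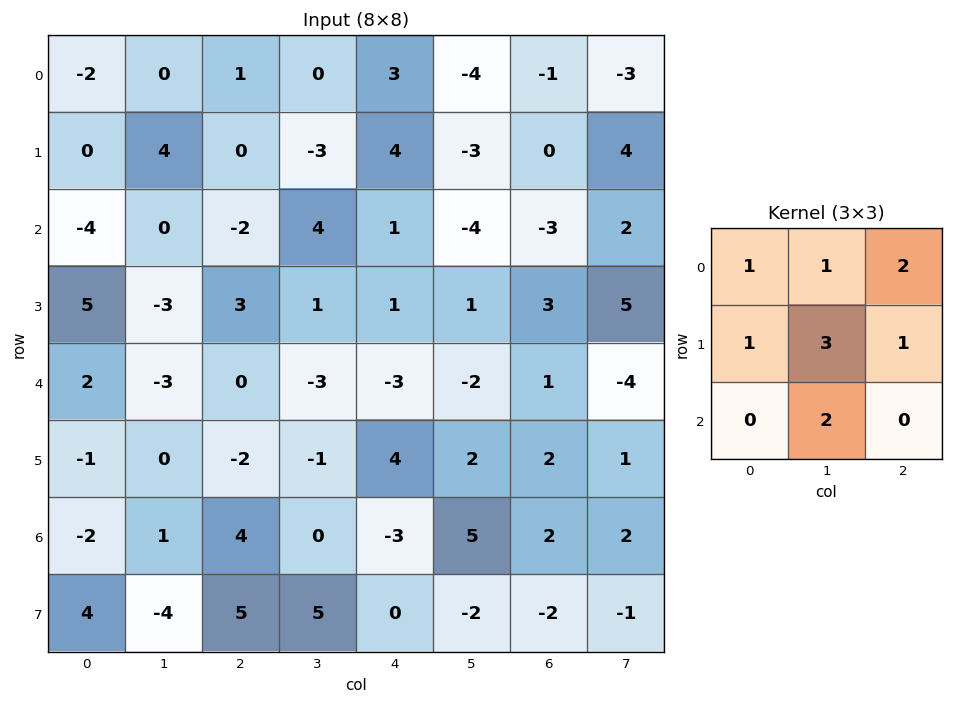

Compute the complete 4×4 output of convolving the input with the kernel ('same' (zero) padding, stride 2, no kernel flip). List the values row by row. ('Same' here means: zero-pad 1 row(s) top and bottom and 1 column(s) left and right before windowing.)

Output[0,0]: The receptive field on the zero-padded input at this output position is [0 0 0 / 0 -2 0 / 0 0 4]. Elementwise product with the kernel and sum: 0·1 + 0·1 + 0·2 + 0·1 + -2·3 + 0·1 + 0·2.

-6 3 13 -10
6 2 0 0
0 -8 -2 15
2 19 3 15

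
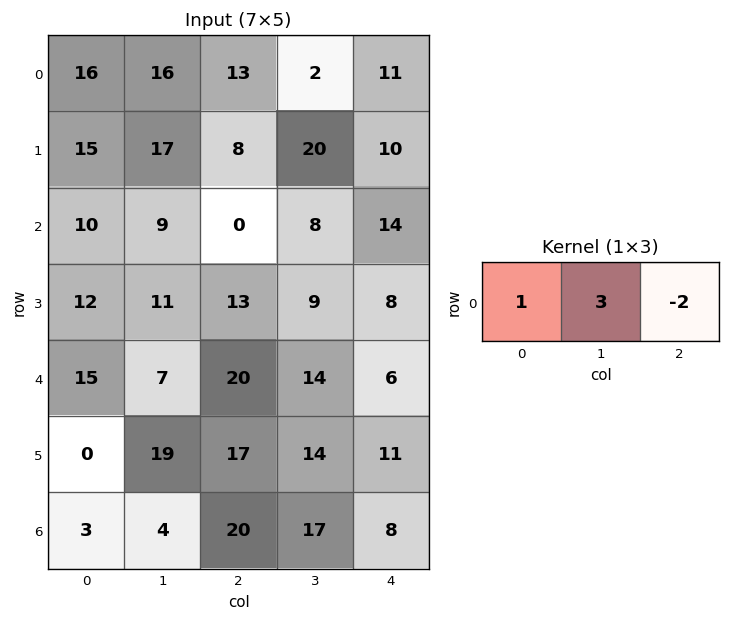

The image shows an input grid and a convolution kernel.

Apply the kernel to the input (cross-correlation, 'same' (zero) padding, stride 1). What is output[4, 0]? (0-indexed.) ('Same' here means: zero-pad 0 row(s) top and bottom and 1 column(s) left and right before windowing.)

31

The receptive field on the zero-padded input at this output position is [0 15 7]. Elementwise product with the kernel and sum: 0·1 + 15·3 + 7·-2.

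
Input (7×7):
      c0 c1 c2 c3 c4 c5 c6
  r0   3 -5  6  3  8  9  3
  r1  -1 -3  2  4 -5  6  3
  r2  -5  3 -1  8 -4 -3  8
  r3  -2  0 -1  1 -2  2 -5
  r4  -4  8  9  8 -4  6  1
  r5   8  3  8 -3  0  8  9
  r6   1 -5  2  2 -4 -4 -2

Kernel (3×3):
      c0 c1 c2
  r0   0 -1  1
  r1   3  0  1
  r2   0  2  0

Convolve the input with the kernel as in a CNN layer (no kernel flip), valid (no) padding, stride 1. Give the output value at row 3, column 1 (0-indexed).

50

The receptive field on the input at this output position is [0 -1 1 / 8 9 8 / 3 8 -3]. Elementwise product with the kernel and sum: -1·-1 + 1·1 + 8·3 + 8·1 + 8·2.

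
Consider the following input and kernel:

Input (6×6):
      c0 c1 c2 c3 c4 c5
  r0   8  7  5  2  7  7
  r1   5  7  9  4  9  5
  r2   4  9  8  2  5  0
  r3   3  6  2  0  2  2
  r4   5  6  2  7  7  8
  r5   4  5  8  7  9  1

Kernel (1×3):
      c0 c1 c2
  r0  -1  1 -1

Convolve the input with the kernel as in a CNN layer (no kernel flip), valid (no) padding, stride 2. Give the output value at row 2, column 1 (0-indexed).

The receptive field on the input at this output position is [2 7 7]. Elementwise product with the kernel and sum: 2·-1 + 7·1 + 7·-1.

-2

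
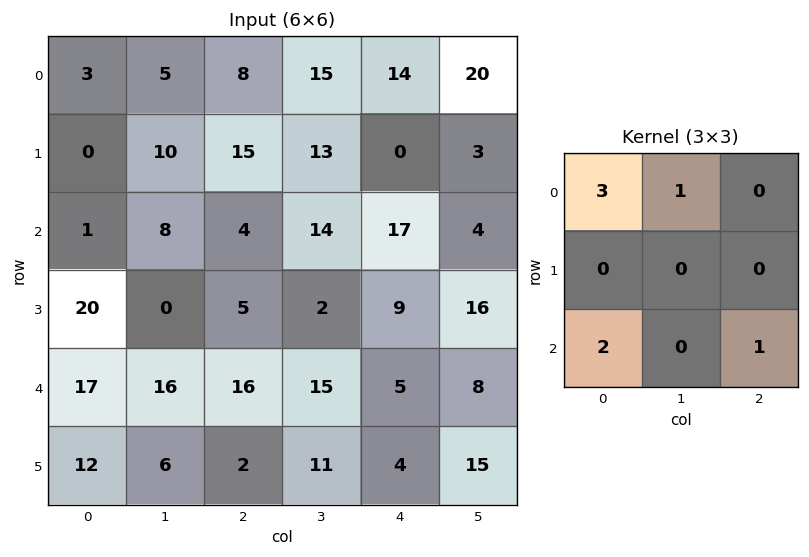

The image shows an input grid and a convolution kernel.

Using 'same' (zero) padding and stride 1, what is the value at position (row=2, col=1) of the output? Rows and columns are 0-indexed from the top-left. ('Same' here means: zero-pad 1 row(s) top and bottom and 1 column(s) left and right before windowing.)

55

The receptive field on the zero-padded input at this output position is [0 10 15 / 1 8 4 / 20 0 5]. Elementwise product with the kernel and sum: 0·3 + 10·1 + 20·2 + 5·1.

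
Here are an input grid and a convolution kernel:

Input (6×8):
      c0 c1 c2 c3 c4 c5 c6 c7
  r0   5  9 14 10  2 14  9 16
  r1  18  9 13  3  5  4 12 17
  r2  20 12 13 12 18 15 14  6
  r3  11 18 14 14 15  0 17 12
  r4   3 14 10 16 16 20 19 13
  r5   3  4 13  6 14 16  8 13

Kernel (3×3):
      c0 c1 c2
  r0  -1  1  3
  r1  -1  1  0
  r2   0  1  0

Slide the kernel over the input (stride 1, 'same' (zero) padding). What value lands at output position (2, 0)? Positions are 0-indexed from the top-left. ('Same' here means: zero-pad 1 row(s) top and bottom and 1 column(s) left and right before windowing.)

76

The receptive field on the zero-padded input at this output position is [0 18 9 / 0 20 12 / 0 11 18]. Elementwise product with the kernel and sum: 0·-1 + 18·1 + 9·3 + 0·-1 + 20·1 + 11·1.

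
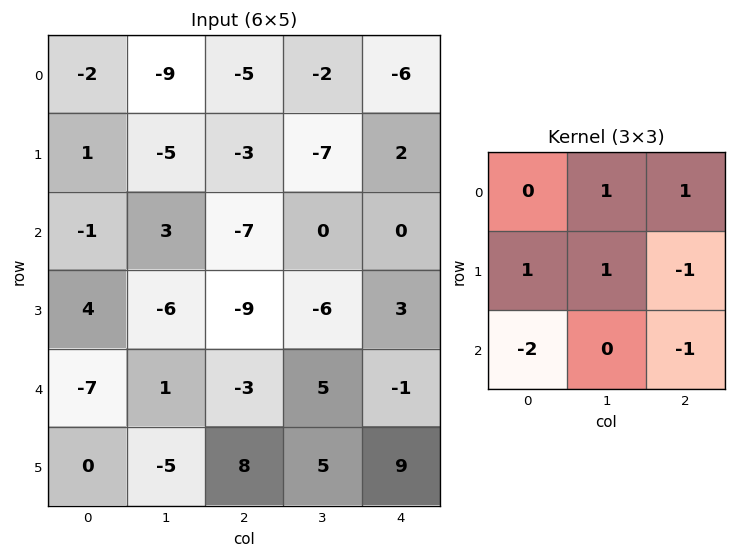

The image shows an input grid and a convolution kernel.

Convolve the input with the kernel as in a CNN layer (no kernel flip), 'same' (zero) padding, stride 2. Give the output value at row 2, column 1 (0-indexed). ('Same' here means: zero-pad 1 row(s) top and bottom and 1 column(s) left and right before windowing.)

-17

The receptive field on the zero-padded input at this output position is [-6 -9 -6 / 1 -3 5 / -5 8 5]. Elementwise product with the kernel and sum: -9·1 + -6·1 + 1·1 + -3·1 + 5·-1 + -5·-2 + 5·-1.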